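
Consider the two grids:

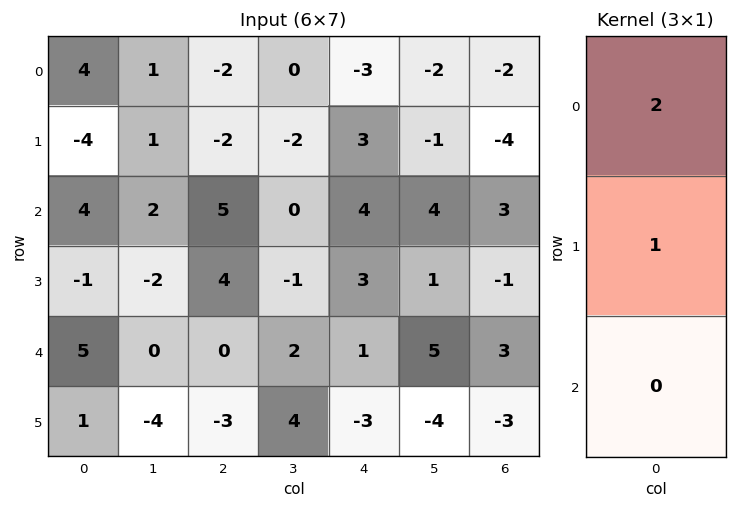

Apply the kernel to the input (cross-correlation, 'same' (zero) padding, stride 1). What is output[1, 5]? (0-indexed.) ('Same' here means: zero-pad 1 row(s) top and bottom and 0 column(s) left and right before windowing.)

The receptive field on the zero-padded input at this output position is [-2 / -1 / 4]. Elementwise product with the kernel and sum: -2·2 + -1·1.

-5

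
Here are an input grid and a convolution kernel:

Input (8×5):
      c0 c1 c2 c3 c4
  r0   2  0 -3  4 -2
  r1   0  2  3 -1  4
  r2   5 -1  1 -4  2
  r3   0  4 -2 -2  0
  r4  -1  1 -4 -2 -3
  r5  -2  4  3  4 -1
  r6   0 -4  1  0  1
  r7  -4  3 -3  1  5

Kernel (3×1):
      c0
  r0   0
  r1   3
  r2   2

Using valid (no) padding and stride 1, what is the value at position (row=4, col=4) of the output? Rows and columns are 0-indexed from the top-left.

-1

The receptive field on the input at this output position is [-3 / -1 / 1]. Elementwise product with the kernel and sum: -1·3 + 1·2.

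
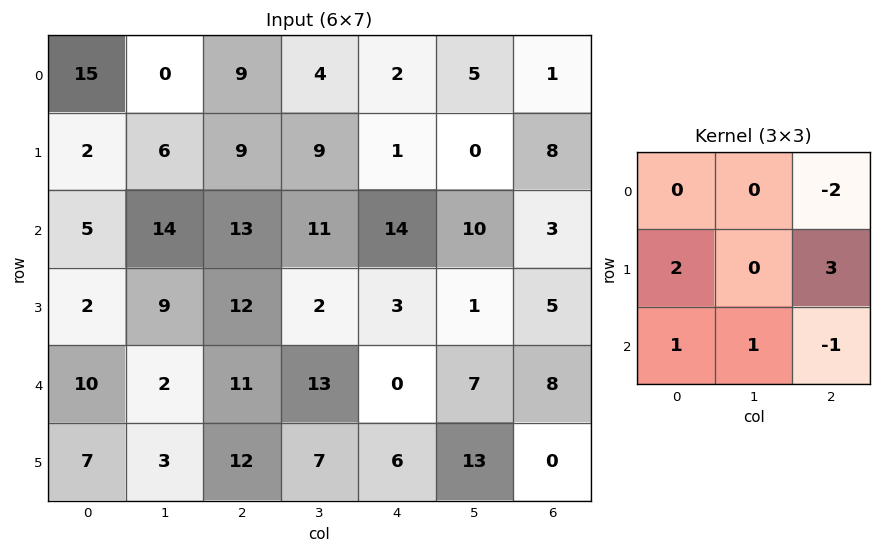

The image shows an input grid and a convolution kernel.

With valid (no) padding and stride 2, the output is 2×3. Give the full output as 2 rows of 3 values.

Output[0,0]: The receptive field on the input at this output position is [15 0 9 / 2 6 9 / 5 14 13]. Elementwise product with the kernel and sum: 9·-2 + 2·2 + 9·3 + 5·1 + 14·1 + 13·-1.
Output[0,1]: The receptive field on the input at this output position is [9 4 2 / 9 9 1 / 13 11 14]. Elementwise product with the kernel and sum: 2·-2 + 9·2 + 1·3 + 13·1 + 11·1 + 14·-1.

19 27 45
15 29 14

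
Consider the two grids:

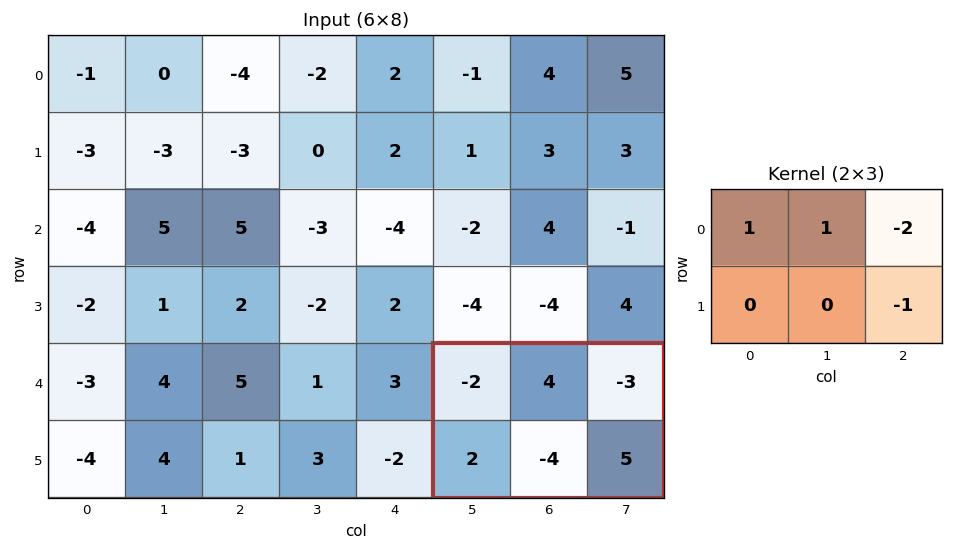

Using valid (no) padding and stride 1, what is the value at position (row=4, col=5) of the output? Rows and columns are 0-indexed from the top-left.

The receptive field on the input at this output position is [-2 4 -3 / 2 -4 5]. Elementwise product with the kernel and sum: -2·1 + 4·1 + -3·-2 + 5·-1.

3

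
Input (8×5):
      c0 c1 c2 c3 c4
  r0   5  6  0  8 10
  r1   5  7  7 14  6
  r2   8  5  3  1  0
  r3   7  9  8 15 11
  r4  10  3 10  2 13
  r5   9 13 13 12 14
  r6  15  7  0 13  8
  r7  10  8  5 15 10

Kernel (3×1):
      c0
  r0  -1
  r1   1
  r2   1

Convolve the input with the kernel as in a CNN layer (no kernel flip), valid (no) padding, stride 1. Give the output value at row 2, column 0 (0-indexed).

9

The receptive field on the input at this output position is [8 / 7 / 10]. Elementwise product with the kernel and sum: 8·-1 + 7·1 + 10·1.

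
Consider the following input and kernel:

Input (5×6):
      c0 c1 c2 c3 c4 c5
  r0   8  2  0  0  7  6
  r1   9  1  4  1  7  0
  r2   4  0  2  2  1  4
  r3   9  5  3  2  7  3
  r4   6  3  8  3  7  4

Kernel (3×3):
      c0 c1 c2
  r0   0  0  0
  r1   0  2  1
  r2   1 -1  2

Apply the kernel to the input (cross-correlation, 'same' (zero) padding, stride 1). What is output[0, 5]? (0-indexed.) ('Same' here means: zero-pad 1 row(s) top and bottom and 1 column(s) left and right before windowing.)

The receptive field on the zero-padded input at this output position is [0 0 0 / 7 6 0 / 7 0 0]. Elementwise product with the kernel and sum: 6·2 + 0·1 + 7·1 + 0·-1 + 0·2.

19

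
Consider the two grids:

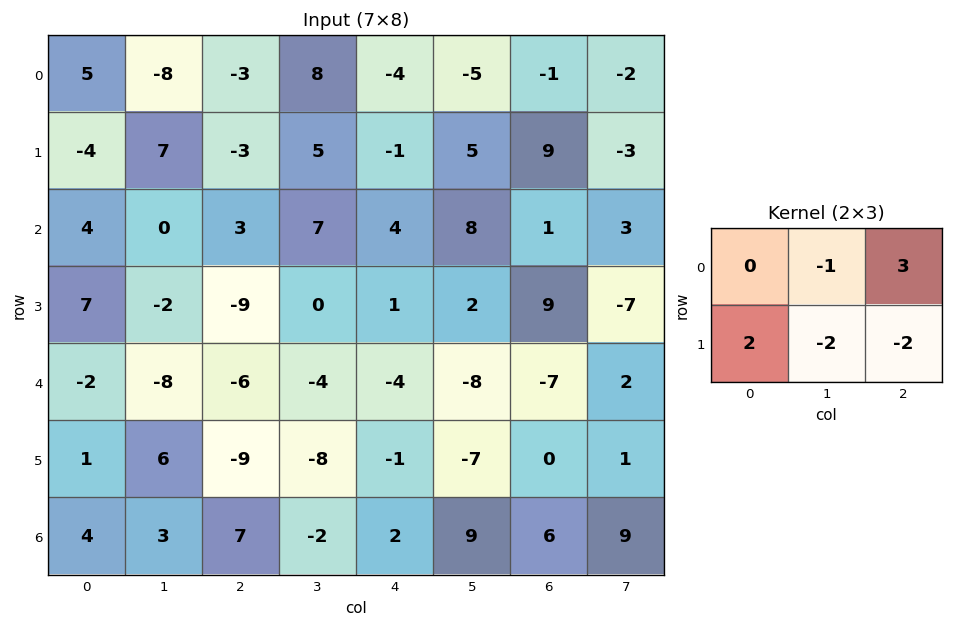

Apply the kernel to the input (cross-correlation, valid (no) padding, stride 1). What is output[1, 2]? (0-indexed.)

-24

The receptive field on the input at this output position is [-3 5 -1 / 3 7 4]. Elementwise product with the kernel and sum: 5·-1 + -1·3 + 3·2 + 7·-2 + 4·-2.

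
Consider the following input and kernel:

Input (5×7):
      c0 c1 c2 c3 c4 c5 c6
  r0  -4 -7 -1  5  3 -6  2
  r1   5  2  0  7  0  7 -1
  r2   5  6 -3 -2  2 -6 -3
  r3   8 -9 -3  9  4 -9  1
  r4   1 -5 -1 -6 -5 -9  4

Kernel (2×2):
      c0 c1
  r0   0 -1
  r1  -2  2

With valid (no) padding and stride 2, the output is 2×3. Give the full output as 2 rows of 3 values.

Output[0,0]: The receptive field on the input at this output position is [-4 -7 / 5 2]. Elementwise product with the kernel and sum: -7·-1 + 5·-2 + 2·2.

1 9 20
-40 26 -20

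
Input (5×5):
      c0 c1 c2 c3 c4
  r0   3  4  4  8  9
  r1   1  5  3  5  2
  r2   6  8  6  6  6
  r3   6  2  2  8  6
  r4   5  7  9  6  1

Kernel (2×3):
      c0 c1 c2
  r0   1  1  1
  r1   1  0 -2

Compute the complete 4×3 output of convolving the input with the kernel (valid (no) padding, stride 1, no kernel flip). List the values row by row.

6 11 20
3 9 4
22 6 8
-3 7 23

Output[0,0]: The receptive field on the input at this output position is [3 4 4 / 1 5 3]. Elementwise product with the kernel and sum: 3·1 + 4·1 + 4·1 + 1·1 + 3·-2.
Output[0,1]: The receptive field on the input at this output position is [4 4 8 / 5 3 5]. Elementwise product with the kernel and sum: 4·1 + 4·1 + 8·1 + 5·1 + 5·-2.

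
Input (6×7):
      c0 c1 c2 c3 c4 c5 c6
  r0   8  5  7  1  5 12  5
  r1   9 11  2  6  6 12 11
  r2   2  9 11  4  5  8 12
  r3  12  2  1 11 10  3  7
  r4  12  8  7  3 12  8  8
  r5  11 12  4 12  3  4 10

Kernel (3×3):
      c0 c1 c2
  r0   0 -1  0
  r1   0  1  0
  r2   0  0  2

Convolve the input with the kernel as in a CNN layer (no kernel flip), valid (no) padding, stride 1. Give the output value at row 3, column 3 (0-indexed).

The receptive field on the input at this output position is [11 10 3 / 3 12 8 / 12 3 4]. Elementwise product with the kernel and sum: 10·-1 + 12·1 + 4·2.

10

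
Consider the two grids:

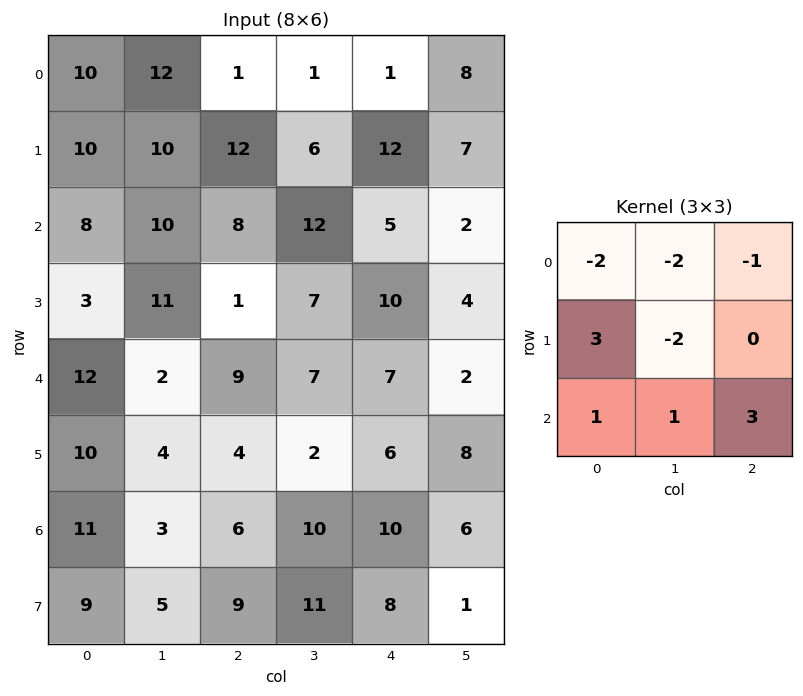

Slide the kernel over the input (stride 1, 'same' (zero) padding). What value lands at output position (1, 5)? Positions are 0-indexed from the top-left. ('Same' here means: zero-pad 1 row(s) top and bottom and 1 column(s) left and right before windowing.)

The receptive field on the zero-padded input at this output position is [1 8 0 / 12 7 0 / 5 2 0]. Elementwise product with the kernel and sum: 1·-2 + 8·-2 + 0·-1 + 12·3 + 7·-2 + 5·1 + 2·1 + 0·3.

11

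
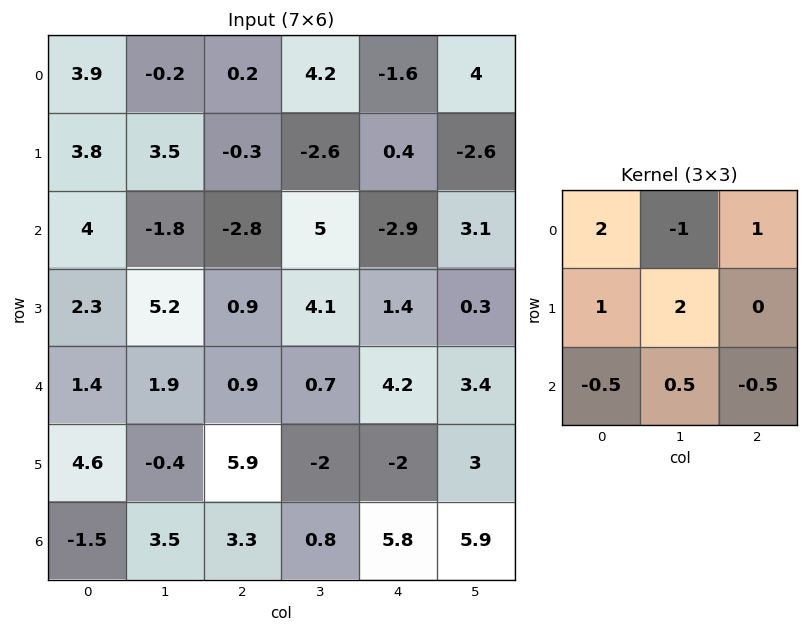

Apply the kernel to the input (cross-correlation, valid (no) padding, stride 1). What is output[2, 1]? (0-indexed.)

The receptive field on the input at this output position is [-1.8 -2.8 5 / 5.2 0.9 4.1 / 1.9 0.9 0.7]. Elementwise product with the kernel and sum: -1.8·2 + -2.8·-1 + 5·1 + 5.2·1 + 0.9·2 + 1.9·-0.5 + 0.9·0.5 + 0.7·-0.5.

10.35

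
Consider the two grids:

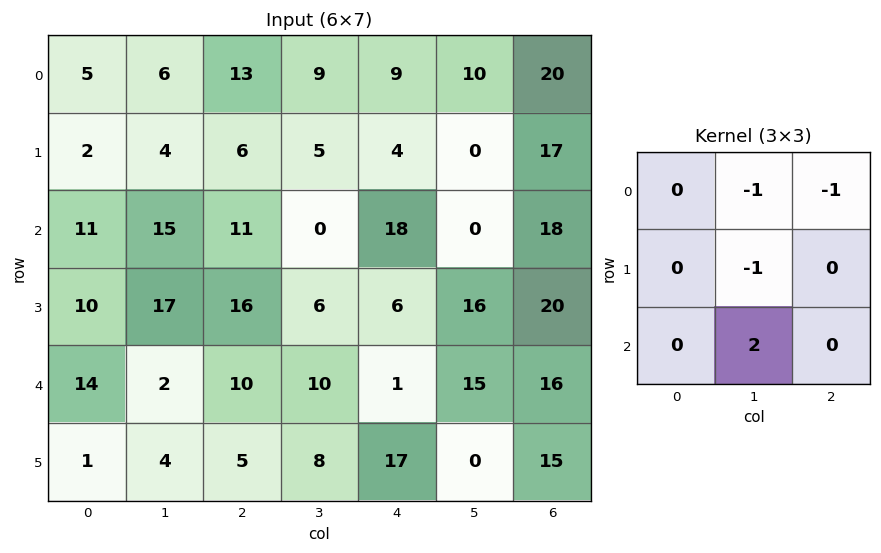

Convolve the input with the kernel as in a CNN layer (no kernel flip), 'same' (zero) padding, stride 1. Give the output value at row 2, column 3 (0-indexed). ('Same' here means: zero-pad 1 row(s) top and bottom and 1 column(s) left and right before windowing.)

3

The receptive field on the zero-padded input at this output position is [6 5 4 / 11 0 18 / 16 6 6]. Elementwise product with the kernel and sum: 5·-1 + 4·-1 + 0·-1 + 6·2.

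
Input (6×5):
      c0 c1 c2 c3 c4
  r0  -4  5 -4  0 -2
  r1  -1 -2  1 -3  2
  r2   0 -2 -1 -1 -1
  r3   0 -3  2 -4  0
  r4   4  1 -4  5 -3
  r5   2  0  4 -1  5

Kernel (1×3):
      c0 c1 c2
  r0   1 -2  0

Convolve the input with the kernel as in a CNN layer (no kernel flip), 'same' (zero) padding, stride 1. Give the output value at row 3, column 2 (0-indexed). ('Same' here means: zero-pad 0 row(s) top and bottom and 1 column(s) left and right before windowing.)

-7

The receptive field on the zero-padded input at this output position is [-3 2 -4]. Elementwise product with the kernel and sum: -3·1 + 2·-2.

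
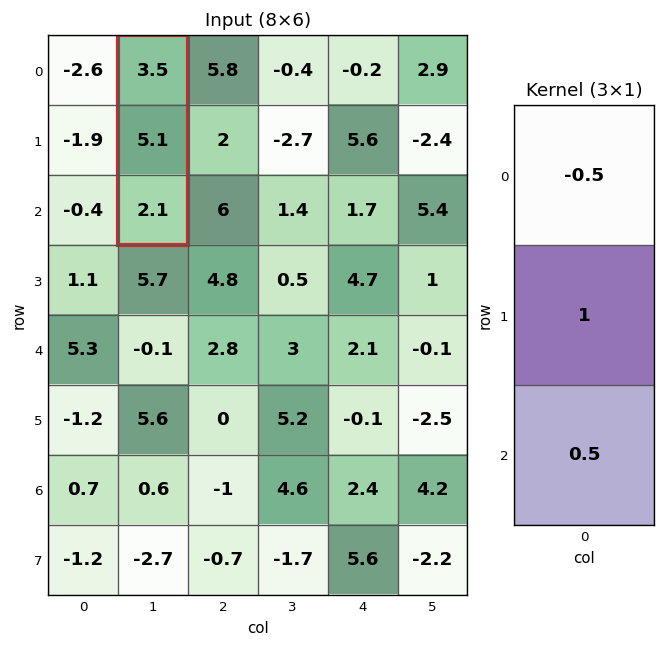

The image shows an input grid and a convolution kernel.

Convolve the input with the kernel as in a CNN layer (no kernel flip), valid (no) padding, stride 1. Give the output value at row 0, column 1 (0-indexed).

The receptive field on the input at this output position is [3.5 / 5.1 / 2.1]. Elementwise product with the kernel and sum: 3.5·-0.5 + 5.1·1 + 2.1·0.5.

4.4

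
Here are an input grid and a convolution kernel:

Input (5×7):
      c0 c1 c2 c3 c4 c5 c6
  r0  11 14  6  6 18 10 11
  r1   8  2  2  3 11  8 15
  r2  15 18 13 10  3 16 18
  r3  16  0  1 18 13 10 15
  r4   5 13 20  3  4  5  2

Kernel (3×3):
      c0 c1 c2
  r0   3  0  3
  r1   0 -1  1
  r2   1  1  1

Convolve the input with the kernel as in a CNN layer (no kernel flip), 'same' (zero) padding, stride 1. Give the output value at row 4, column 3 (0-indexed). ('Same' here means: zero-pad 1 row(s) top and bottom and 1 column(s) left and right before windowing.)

43

The receptive field on the zero-padded input at this output position is [1 18 13 / 20 3 4 / 0 0 0]. Elementwise product with the kernel and sum: 1·3 + 13·3 + 3·-1 + 4·1 + 0·1 + 0·1 + 0·1.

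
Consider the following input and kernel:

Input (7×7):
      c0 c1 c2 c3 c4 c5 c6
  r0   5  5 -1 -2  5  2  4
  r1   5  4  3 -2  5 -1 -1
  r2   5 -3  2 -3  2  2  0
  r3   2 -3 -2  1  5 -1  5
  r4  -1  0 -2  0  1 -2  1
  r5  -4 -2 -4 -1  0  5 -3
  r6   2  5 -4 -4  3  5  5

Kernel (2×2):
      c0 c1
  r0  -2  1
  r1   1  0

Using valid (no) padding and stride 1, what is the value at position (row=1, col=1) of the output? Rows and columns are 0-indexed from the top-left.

-8

The receptive field on the input at this output position is [4 3 / -3 2]. Elementwise product with the kernel and sum: 4·-2 + 3·1 + -3·1.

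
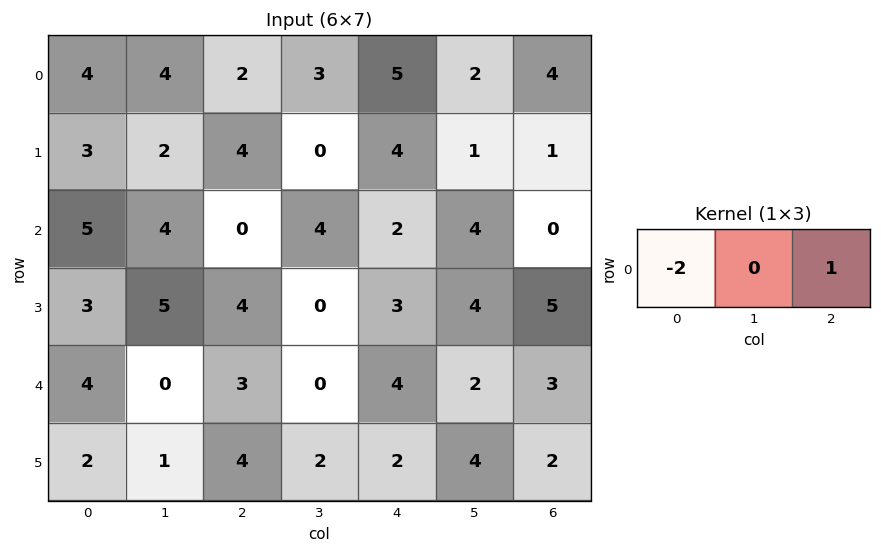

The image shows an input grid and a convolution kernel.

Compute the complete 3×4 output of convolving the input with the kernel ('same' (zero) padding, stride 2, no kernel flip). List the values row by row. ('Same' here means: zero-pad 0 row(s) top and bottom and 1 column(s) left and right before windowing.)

4 -5 -4 -4
4 -4 -4 -8
0 0 2 -4

Output[0,0]: The receptive field on the zero-padded input at this output position is [0 4 4]. Elementwise product with the kernel and sum: 0·-2 + 4·1.
Output[0,1]: The receptive field on the zero-padded input at this output position is [4 2 3]. Elementwise product with the kernel and sum: 4·-2 + 3·1.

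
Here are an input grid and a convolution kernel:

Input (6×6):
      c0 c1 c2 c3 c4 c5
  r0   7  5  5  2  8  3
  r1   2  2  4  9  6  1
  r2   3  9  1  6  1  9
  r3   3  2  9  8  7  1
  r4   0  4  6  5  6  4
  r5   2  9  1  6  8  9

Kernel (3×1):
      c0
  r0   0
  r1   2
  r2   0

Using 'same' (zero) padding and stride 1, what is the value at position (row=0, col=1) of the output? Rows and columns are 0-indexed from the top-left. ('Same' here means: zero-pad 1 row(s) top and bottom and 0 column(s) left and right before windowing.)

The receptive field on the zero-padded input at this output position is [0 / 5 / 2]. Elementwise product with the kernel and sum: 5·2.

10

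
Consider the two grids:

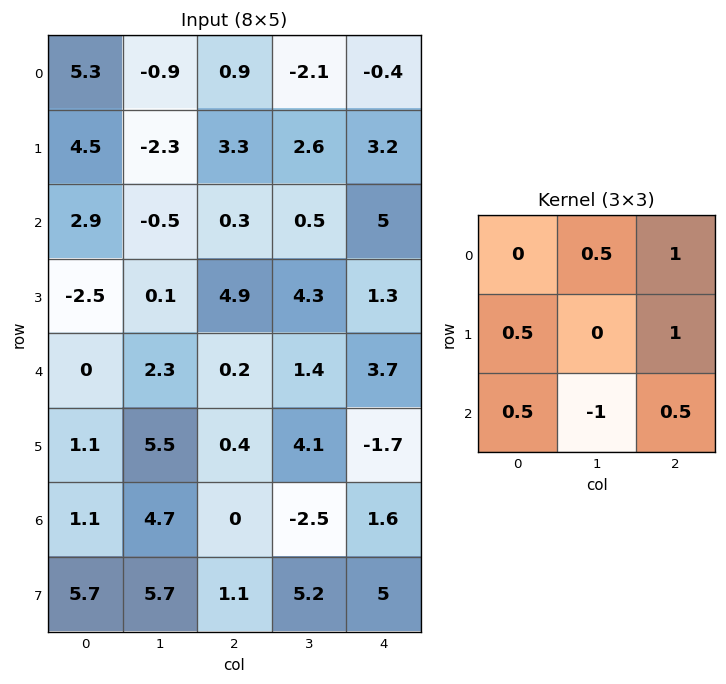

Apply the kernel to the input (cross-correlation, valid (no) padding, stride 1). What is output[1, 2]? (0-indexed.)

8.45

The receptive field on the input at this output position is [3.3 2.6 3.2 / 0.3 0.5 5 / 4.9 4.3 1.3]. Elementwise product with the kernel and sum: 2.6·0.5 + 3.2·1 + 0.3·0.5 + 5·1 + 4.9·0.5 + 4.3·-1 + 1.3·0.5.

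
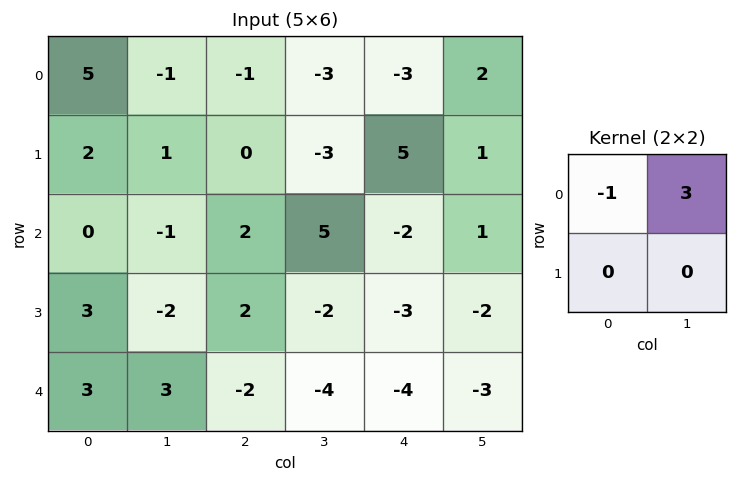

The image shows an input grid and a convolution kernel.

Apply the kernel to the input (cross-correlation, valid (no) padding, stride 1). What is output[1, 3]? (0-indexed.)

18

The receptive field on the input at this output position is [-3 5 / 5 -2]. Elementwise product with the kernel and sum: -3·-1 + 5·3.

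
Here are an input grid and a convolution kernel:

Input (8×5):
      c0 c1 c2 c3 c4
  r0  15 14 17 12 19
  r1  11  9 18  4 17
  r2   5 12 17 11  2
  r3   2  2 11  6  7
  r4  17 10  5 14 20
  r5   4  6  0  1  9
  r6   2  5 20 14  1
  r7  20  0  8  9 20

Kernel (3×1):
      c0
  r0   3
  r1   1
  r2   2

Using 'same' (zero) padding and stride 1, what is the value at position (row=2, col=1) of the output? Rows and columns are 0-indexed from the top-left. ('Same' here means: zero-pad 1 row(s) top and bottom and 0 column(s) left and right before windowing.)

43

The receptive field on the zero-padded input at this output position is [9 / 12 / 2]. Elementwise product with the kernel and sum: 9·3 + 12·1 + 2·2.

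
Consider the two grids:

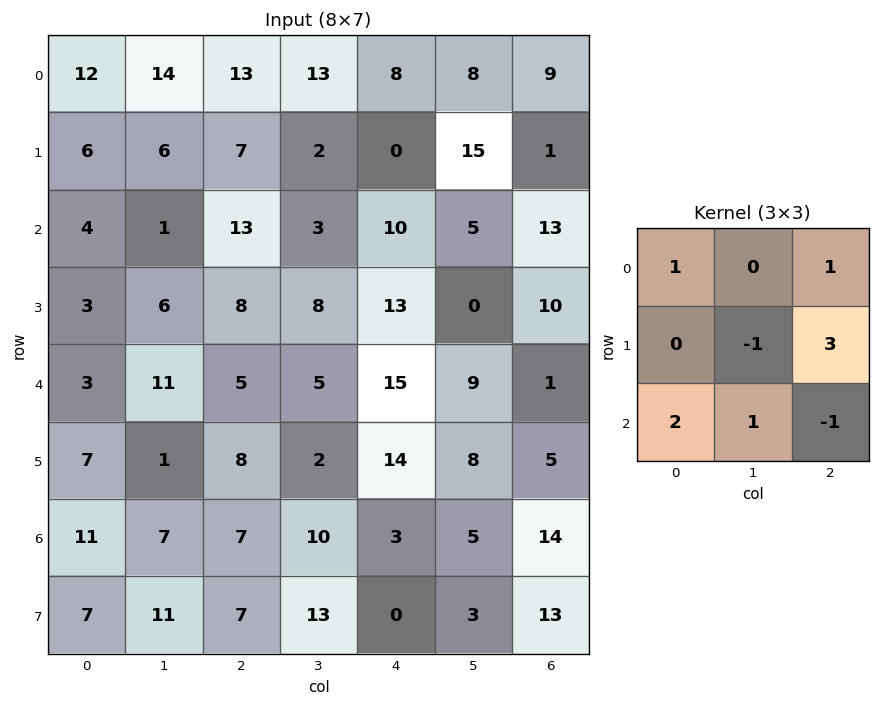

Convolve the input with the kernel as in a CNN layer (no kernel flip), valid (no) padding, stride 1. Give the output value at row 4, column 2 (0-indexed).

The receptive field on the input at this output position is [5 5 15 / 8 2 14 / 7 10 3]. Elementwise product with the kernel and sum: 5·1 + 15·1 + 2·-1 + 14·3 + 7·2 + 10·1 + 3·-1.

81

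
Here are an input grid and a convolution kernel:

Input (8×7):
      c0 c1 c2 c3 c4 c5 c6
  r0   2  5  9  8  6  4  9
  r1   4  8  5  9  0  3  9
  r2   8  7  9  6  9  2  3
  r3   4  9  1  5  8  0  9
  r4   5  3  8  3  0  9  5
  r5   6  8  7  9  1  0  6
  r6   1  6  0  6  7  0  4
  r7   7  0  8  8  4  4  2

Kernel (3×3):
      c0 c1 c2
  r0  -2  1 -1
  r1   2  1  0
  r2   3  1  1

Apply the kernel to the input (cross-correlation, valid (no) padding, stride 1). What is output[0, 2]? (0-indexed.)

45

The receptive field on the input at this output position is [9 8 6 / 5 9 0 / 9 6 9]. Elementwise product with the kernel and sum: 9·-2 + 8·1 + 6·-1 + 5·2 + 9·1 + 9·3 + 6·1 + 9·1.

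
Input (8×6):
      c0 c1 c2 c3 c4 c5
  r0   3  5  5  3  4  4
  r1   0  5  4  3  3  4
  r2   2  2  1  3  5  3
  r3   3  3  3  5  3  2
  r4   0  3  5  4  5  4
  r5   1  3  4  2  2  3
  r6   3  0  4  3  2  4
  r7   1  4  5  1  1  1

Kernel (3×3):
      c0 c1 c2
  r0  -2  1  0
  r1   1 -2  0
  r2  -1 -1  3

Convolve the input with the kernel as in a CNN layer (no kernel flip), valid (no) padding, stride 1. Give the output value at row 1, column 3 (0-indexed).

The receptive field on the input at this output position is [3 3 4 / 3 5 3 / 5 3 2]. Elementwise product with the kernel and sum: 3·-2 + 3·1 + 3·1 + 5·-2 + 5·-1 + 3·-1 + 2·3.

-12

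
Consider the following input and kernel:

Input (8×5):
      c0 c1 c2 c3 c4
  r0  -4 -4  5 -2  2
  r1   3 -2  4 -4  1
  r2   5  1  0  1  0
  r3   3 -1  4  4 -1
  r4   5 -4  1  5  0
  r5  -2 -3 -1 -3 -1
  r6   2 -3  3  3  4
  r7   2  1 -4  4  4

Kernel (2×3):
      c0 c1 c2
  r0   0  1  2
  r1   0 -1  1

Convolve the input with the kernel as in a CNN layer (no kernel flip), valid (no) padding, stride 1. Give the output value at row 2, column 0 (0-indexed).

The receptive field on the input at this output position is [5 1 0 / 3 -1 4]. Elementwise product with the kernel and sum: 1·1 + 0·2 + -1·-1 + 4·1.

6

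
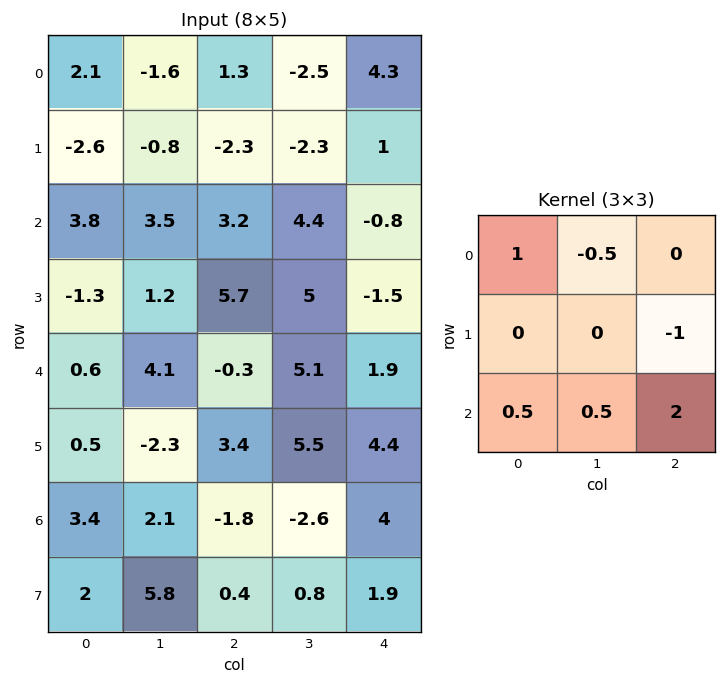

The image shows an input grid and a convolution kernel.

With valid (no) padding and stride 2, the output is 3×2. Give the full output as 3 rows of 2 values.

Output[0,0]: The receptive field on the input at this output position is [2.1 -1.6 1.3 / -2.6 -0.8 -2.3 / 3.8 3.5 3.2]. Elementwise product with the kernel and sum: 2.1·1 + -1.6·-0.5 + -2.3·-1 + 3.8·0.5 + 3.5·0.5 + 3.2·2.

15.25 3.75
-1.9 8.7
-5.7 -1.45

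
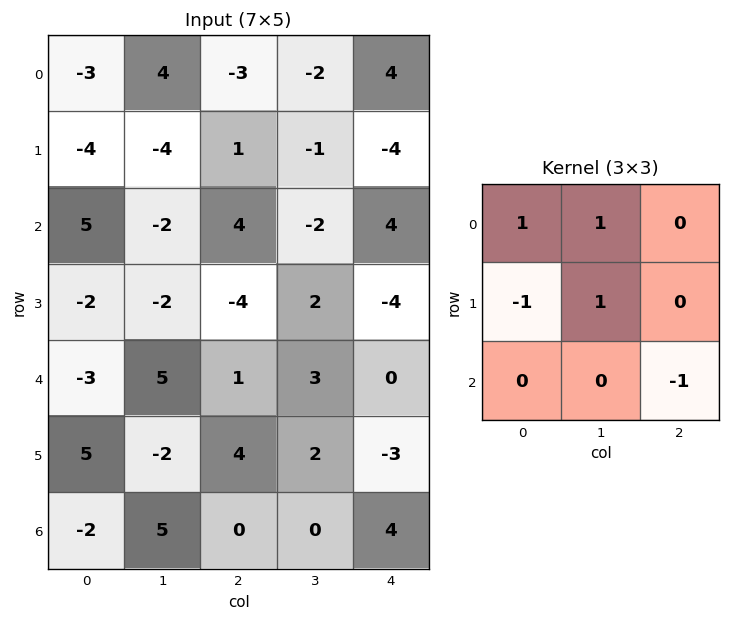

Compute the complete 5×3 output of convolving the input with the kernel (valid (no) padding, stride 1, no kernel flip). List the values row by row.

Output[0,0]: The receptive field on the input at this output position is [-3 4 -3 / -4 -4 1 / 5 -2 4]. Elementwise product with the kernel and sum: -3·1 + 4·1 + -4·-1 + -4·1 + 4·-1.
Output[0,1]: The receptive field on the input at this output position is [4 -3 -2 / -4 1 -1 / -2 4 -2]. Elementwise product with the kernel and sum: 4·1 + -3·1 + -4·-1 + 1·1 + -2·-1.

-3 8 -11
-11 1 -2
2 -3 8
0 -12 3
-5 12 -2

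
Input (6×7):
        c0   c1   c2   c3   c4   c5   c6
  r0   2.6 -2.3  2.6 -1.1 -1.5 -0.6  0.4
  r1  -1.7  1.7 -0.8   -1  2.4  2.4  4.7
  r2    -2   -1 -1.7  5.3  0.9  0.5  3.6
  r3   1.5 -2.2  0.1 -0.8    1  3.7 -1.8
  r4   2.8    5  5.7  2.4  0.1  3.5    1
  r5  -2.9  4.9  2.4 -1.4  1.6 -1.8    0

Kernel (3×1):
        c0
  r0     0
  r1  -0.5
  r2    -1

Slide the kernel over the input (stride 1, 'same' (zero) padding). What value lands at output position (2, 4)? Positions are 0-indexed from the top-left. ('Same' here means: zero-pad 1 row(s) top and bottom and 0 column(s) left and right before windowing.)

-1.45

The receptive field on the zero-padded input at this output position is [2.4 / 0.9 / 1]. Elementwise product with the kernel and sum: 0.9·-0.5 + 1·-1.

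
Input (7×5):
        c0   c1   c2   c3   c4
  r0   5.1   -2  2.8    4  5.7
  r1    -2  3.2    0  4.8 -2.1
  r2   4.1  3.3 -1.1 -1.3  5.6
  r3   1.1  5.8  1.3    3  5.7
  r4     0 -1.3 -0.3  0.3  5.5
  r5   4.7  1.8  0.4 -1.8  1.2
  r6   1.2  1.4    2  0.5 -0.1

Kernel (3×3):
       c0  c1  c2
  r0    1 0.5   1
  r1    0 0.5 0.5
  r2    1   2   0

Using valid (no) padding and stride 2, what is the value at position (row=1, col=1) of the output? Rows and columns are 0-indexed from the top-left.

The receptive field on the input at this output position is [-1.1 -1.3 5.6 / 1.3 3 5.7 / -0.3 0.3 5.5]. Elementwise product with the kernel and sum: -1.1·1 + -1.3·0.5 + 5.6·1 + 3·0.5 + 5.7·0.5 + -0.3·1 + 0.3·2.

8.5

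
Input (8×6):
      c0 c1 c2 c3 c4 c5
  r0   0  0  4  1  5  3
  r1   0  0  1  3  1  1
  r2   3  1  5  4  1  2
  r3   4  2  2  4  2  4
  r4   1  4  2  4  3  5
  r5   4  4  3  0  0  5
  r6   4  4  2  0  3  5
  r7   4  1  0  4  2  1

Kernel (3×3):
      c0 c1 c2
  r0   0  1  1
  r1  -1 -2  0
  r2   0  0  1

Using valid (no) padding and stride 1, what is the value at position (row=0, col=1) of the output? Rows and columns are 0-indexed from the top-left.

7

The receptive field on the input at this output position is [0 4 1 / 0 1 3 / 1 5 4]. Elementwise product with the kernel and sum: 4·1 + 1·1 + 0·-1 + 1·-2 + 4·1.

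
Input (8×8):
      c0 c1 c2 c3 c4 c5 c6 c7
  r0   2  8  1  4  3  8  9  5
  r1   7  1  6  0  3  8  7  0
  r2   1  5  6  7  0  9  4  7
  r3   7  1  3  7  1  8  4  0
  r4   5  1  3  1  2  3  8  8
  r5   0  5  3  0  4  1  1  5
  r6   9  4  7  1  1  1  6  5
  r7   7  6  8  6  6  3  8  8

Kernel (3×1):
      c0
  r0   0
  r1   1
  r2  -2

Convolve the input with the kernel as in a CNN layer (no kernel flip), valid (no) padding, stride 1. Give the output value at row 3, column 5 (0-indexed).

The receptive field on the input at this output position is [8 / 3 / 1]. Elementwise product with the kernel and sum: 3·1 + 1·-2.

1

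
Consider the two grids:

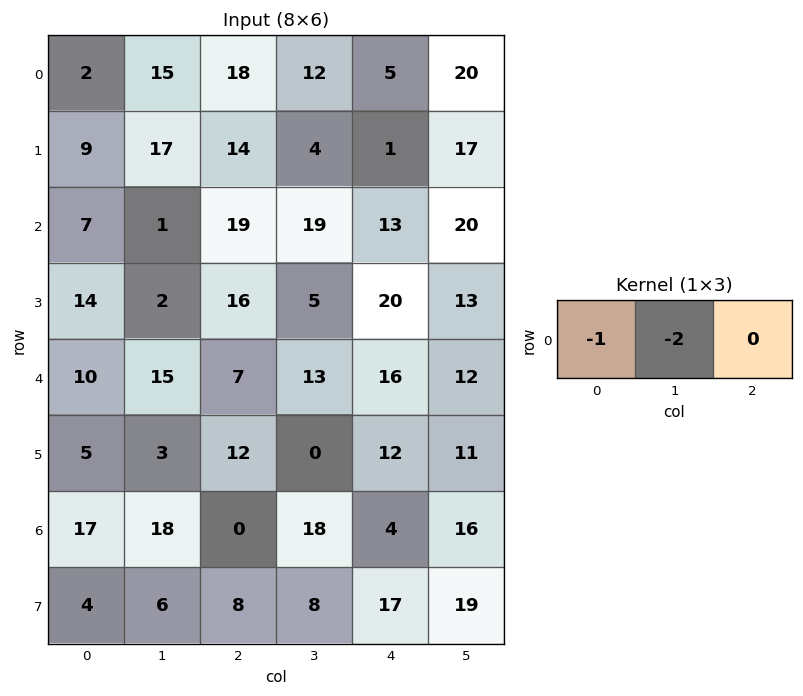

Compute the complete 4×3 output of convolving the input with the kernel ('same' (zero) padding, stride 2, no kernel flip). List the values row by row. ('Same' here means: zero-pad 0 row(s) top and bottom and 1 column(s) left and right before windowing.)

Output[0,0]: The receptive field on the zero-padded input at this output position is [0 2 15]. Elementwise product with the kernel and sum: 0·-1 + 2·-2.

-4 -51 -22
-14 -39 -45
-20 -29 -45
-34 -18 -26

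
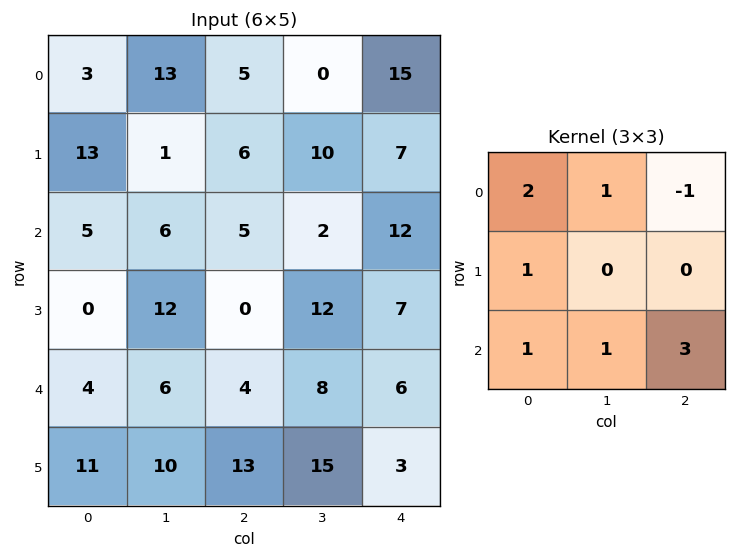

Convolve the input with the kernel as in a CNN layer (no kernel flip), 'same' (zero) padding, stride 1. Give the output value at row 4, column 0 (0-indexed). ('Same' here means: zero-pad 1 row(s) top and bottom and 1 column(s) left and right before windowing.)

29

The receptive field on the zero-padded input at this output position is [0 0 12 / 0 4 6 / 0 11 10]. Elementwise product with the kernel and sum: 0·2 + 0·1 + 12·-1 + 0·1 + 0·1 + 11·1 + 10·3.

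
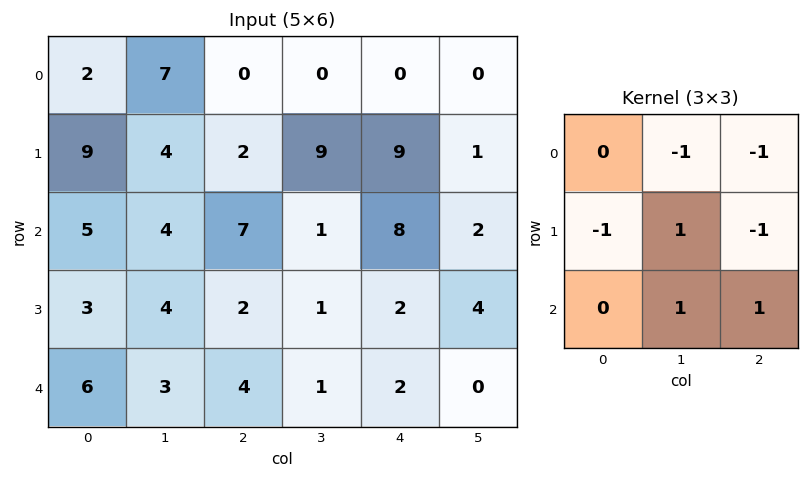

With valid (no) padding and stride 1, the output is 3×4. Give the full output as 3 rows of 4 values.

-3 -3 7 9
-8 -6 -29 1
-5 -6 -9 -11

Output[0,0]: The receptive field on the input at this output position is [2 7 0 / 9 4 2 / 5 4 7]. Elementwise product with the kernel and sum: 7·-1 + 0·-1 + 9·-1 + 4·1 + 2·-1 + 4·1 + 7·1.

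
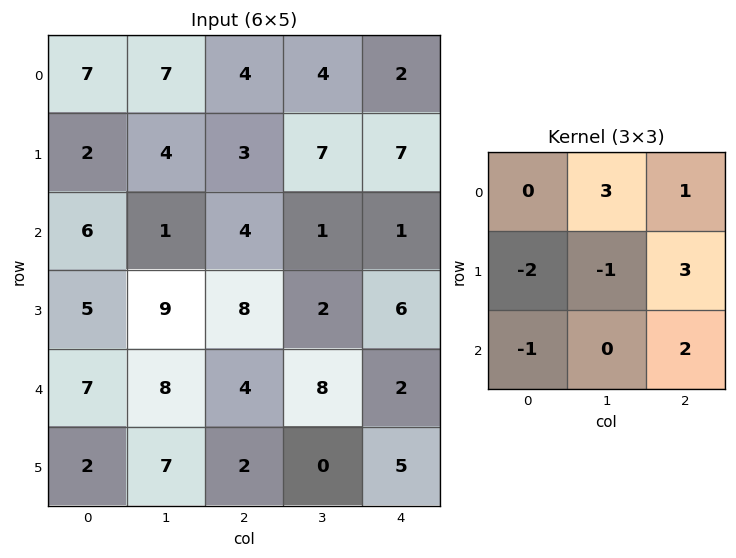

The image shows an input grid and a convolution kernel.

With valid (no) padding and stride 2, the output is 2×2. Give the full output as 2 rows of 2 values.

28 20
13 4

Output[0,0]: The receptive field on the input at this output position is [7 7 4 / 2 4 3 / 6 1 4]. Elementwise product with the kernel and sum: 7·3 + 4·1 + 2·-2 + 4·-1 + 3·3 + 6·-1 + 4·2.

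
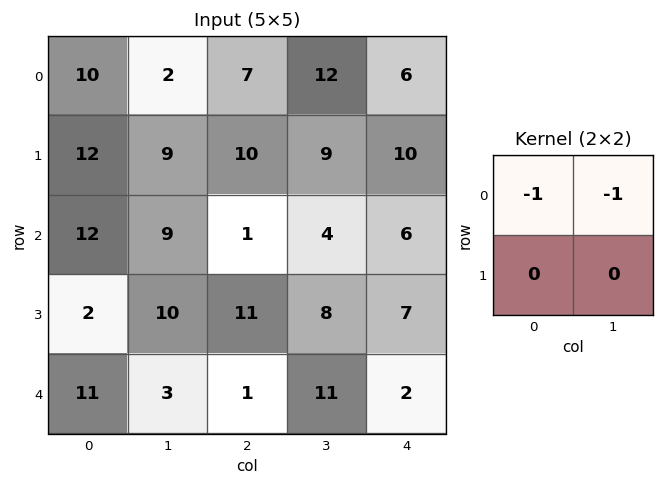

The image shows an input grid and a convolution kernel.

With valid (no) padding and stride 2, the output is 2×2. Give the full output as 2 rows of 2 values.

-12 -19
-21 -5

Output[0,0]: The receptive field on the input at this output position is [10 2 / 12 9]. Elementwise product with the kernel and sum: 10·-1 + 2·-1.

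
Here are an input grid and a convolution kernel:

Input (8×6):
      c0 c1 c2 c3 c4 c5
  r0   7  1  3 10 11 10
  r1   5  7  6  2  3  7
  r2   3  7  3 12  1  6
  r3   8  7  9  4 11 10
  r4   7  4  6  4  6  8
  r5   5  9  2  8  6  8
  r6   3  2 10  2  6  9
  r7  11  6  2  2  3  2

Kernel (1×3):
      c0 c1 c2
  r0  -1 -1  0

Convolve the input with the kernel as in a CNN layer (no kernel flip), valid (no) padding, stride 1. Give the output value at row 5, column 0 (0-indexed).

-14

The receptive field on the input at this output position is [5 9 2]. Elementwise product with the kernel and sum: 5·-1 + 9·-1.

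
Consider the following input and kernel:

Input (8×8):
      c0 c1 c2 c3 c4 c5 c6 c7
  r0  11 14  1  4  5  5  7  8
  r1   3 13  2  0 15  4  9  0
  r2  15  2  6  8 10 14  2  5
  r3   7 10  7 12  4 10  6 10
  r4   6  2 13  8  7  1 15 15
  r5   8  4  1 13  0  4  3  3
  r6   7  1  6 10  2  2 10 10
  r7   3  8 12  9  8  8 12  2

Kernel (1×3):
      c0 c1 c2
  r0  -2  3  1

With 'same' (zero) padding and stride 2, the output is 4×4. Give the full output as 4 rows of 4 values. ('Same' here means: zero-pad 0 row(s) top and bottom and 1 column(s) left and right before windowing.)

47 -21 12 19
47 22 28 -17
20 43 6 58
22 26 -12 36

Output[0,0]: The receptive field on the zero-padded input at this output position is [0 11 14]. Elementwise product with the kernel and sum: 0·-2 + 11·3 + 14·1.
Output[0,1]: The receptive field on the zero-padded input at this output position is [14 1 4]. Elementwise product with the kernel and sum: 14·-2 + 1·3 + 4·1.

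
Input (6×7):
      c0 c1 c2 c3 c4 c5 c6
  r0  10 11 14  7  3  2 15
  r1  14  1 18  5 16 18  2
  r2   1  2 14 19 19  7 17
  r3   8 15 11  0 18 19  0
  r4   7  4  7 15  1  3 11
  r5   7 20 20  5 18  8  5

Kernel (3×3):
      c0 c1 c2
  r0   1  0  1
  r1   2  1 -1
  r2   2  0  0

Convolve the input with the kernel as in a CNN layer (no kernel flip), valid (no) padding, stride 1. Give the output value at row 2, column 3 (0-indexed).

55

The receptive field on the input at this output position is [19 19 7 / 0 18 19 / 15 1 3]. Elementwise product with the kernel and sum: 19·1 + 7·1 + 0·2 + 18·1 + 19·-1 + 15·2.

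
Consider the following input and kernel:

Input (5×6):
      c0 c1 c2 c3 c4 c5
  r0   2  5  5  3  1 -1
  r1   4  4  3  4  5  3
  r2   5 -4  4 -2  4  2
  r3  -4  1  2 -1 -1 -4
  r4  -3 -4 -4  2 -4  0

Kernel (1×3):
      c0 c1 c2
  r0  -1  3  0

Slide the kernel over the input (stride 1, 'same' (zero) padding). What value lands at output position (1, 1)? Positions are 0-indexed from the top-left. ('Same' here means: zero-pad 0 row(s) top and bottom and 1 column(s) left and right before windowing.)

8

The receptive field on the zero-padded input at this output position is [4 4 3]. Elementwise product with the kernel and sum: 4·-1 + 4·3.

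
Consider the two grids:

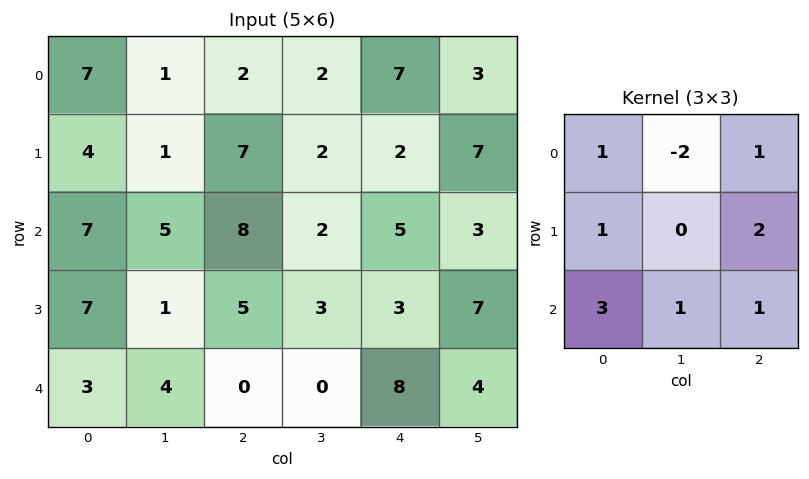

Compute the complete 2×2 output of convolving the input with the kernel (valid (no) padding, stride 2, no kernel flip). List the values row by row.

Output[0,0]: The receptive field on the input at this output position is [7 1 2 / 4 1 7 / 7 5 8]. Elementwise product with the kernel and sum: 7·1 + 1·-2 + 2·1 + 4·1 + 7·2 + 7·3 + 5·1 + 8·1.
Output[0,1]: The receptive field on the input at this output position is [2 2 7 / 7 2 2 / 8 2 5]. Elementwise product with the kernel and sum: 2·1 + 2·-2 + 7·1 + 7·1 + 2·2 + 8·3 + 2·1 + 5·1.

59 47
35 28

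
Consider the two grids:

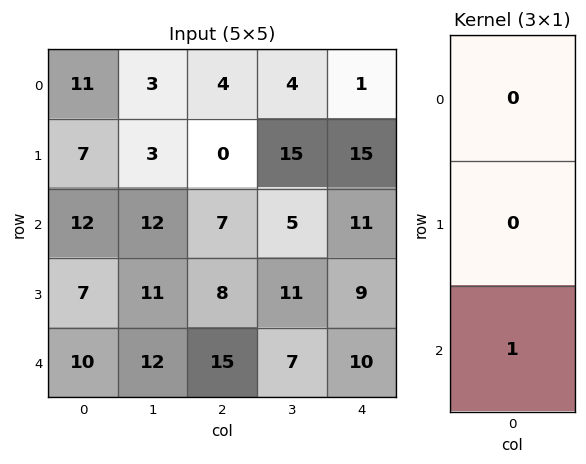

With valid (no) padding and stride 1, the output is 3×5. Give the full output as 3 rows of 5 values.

Output[0,0]: The receptive field on the input at this output position is [11 / 7 / 12]. Elementwise product with the kernel and sum: 12·1.

12 12 7 5 11
7 11 8 11 9
10 12 15 7 10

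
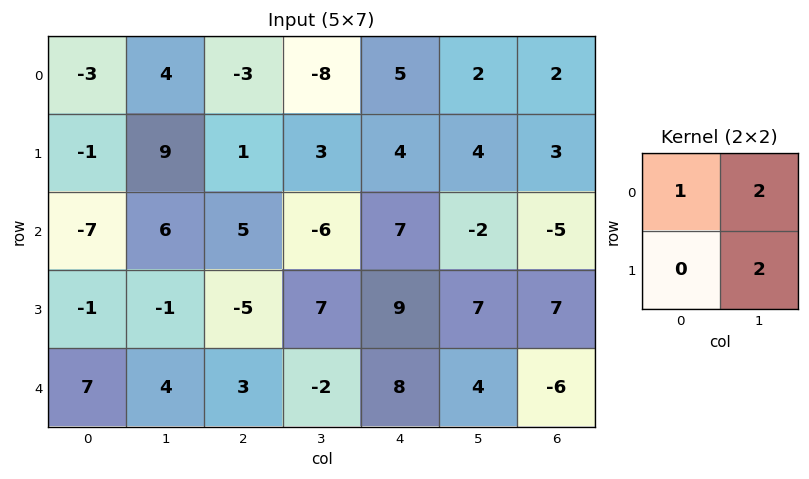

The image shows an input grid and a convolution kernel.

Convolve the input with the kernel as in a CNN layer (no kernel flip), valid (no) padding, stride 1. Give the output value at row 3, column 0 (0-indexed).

The receptive field on the input at this output position is [-1 -1 / 7 4]. Elementwise product with the kernel and sum: -1·1 + -1·2 + 4·2.

5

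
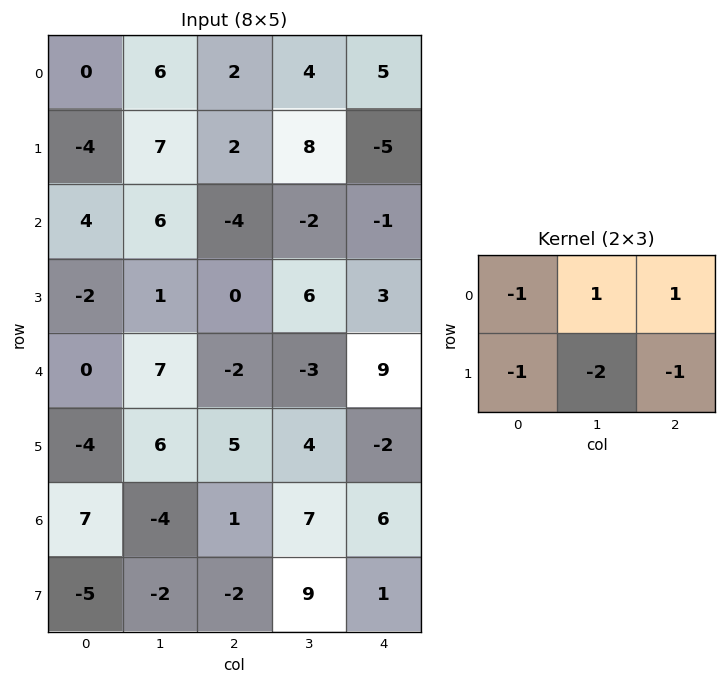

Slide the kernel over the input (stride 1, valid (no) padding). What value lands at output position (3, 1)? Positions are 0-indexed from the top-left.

The receptive field on the input at this output position is [1 0 6 / 7 -2 -3]. Elementwise product with the kernel and sum: 1·-1 + 0·1 + 6·1 + 7·-1 + -2·-2 + -3·-1.

5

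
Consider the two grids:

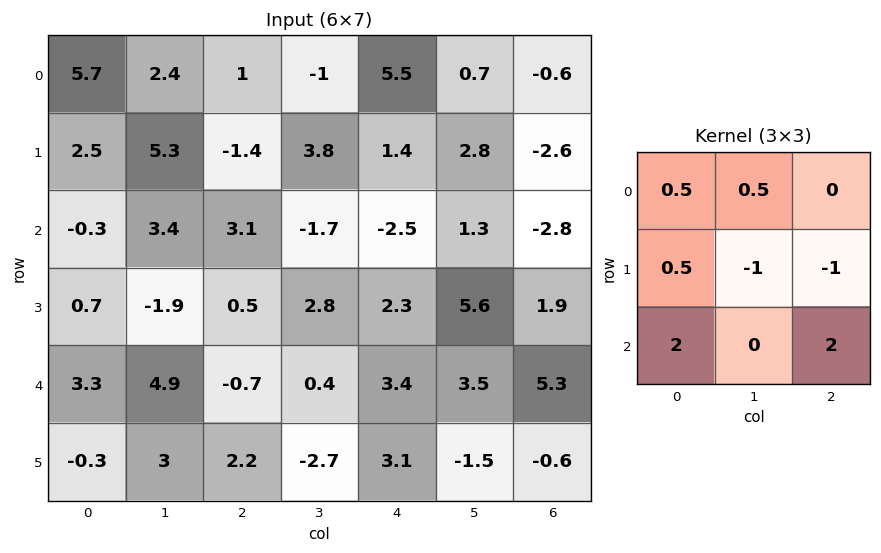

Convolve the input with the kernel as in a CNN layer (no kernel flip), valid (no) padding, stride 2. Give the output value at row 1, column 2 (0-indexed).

10.45

The receptive field on the input at this output position is [-2.5 1.3 -2.8 / 2.3 5.6 1.9 / 3.4 3.5 5.3]. Elementwise product with the kernel and sum: -2.5·0.5 + 1.3·0.5 + 2.3·0.5 + 5.6·-1 + 1.9·-1 + 3.4·2 + 5.3·2.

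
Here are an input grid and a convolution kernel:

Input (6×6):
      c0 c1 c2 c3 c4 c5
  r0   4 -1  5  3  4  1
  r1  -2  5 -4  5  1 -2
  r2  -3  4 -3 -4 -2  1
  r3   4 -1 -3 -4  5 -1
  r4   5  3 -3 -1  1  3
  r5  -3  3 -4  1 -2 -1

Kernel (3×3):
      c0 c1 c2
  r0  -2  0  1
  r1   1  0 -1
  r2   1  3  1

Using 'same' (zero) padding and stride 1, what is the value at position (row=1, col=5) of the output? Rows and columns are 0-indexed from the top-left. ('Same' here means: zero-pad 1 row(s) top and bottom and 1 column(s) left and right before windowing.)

-6

The receptive field on the zero-padded input at this output position is [4 1 0 / 1 -2 0 / -2 1 0]. Elementwise product with the kernel and sum: 4·-2 + 0·1 + 1·1 + 0·-1 + -2·1 + 1·3 + 0·1.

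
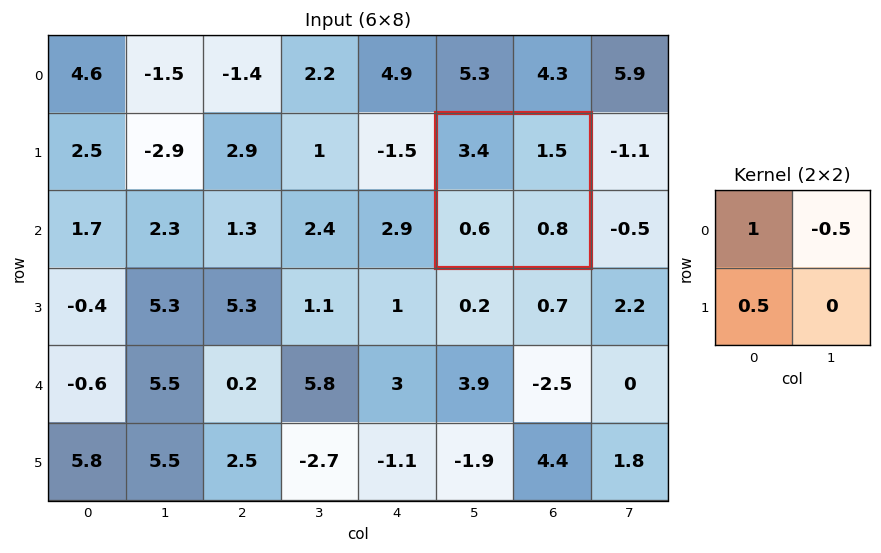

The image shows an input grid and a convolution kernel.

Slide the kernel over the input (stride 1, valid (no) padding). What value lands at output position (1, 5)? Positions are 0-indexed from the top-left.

The receptive field on the input at this output position is [3.4 1.5 / 0.6 0.8]. Elementwise product with the kernel and sum: 3.4·1 + 1.5·-0.5 + 0.6·0.5.

2.95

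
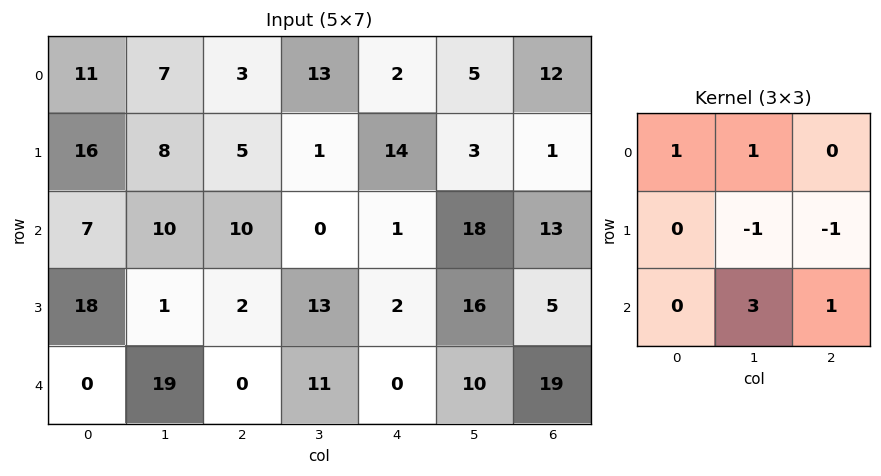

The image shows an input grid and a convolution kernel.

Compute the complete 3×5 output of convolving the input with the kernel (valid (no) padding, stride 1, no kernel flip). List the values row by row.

Output[0,0]: The receptive field on the input at this output position is [11 7 3 / 16 8 5 / 7 10 10]. Elementwise product with the kernel and sum: 11·1 + 7·1 + 8·-1 + 5·-1 + 10·3 + 10·1.

45 34 2 19 70
9 22 46 18 39
71 16 28 -7 47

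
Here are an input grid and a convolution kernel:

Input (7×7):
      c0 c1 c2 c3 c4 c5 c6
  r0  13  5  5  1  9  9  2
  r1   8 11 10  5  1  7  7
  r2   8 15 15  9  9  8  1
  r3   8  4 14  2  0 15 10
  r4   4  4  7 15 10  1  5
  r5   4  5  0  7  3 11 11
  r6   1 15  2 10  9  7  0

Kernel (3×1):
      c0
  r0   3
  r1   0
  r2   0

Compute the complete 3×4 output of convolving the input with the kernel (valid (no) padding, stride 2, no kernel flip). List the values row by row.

39 15 27 6
24 45 27 3
12 21 30 15

Output[0,0]: The receptive field on the input at this output position is [13 / 8 / 8]. Elementwise product with the kernel and sum: 13·3.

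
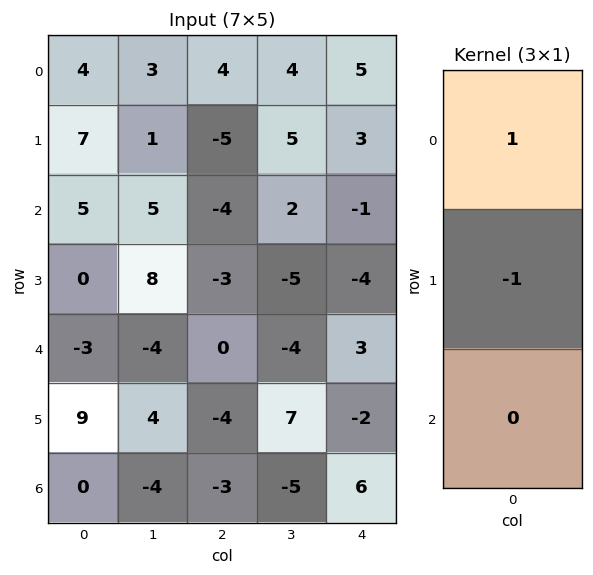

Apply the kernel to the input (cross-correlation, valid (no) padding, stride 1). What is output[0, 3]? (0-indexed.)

The receptive field on the input at this output position is [4 / 5 / 2]. Elementwise product with the kernel and sum: 4·1 + 5·-1.

-1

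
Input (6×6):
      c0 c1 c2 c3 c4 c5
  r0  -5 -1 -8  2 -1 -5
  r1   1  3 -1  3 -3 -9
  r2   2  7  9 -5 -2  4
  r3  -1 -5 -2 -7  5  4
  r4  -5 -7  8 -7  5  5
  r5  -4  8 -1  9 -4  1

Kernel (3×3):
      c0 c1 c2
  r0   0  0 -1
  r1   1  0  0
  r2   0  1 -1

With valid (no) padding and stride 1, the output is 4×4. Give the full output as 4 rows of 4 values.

7 15 -3 2
0 9 0 5
-25 15 -12 -11
6 -10 16 -16

Output[0,0]: The receptive field on the input at this output position is [-5 -1 -8 / 1 3 -1 / 2 7 9]. Elementwise product with the kernel and sum: -8·-1 + 1·1 + 7·1 + 9·-1.
Output[0,1]: The receptive field on the input at this output position is [-1 -8 2 / 3 -1 3 / 7 9 -5]. Elementwise product with the kernel and sum: 2·-1 + 3·1 + 9·1 + -5·-1.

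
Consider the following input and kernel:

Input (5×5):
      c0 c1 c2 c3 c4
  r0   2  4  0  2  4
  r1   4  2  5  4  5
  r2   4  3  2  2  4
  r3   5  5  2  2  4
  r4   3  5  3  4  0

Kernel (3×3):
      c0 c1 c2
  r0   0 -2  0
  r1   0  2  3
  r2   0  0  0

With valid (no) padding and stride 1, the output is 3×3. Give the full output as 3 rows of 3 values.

11 22 19
8 0 8
10 6 12

Output[0,0]: The receptive field on the input at this output position is [2 4 0 / 4 2 5 / 4 3 2]. Elementwise product with the kernel and sum: 4·-2 + 2·2 + 5·3.
Output[0,1]: The receptive field on the input at this output position is [4 0 2 / 2 5 4 / 3 2 2]. Elementwise product with the kernel and sum: 0·-2 + 5·2 + 4·3.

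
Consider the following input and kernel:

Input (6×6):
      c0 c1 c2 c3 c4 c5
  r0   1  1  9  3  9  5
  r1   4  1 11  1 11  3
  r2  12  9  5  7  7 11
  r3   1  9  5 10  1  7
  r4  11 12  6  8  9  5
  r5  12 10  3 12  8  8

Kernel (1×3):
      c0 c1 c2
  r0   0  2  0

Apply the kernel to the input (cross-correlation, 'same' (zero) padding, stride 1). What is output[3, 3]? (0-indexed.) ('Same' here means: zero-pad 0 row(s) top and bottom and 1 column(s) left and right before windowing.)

The receptive field on the zero-padded input at this output position is [5 10 1]. Elementwise product with the kernel and sum: 10·2.

20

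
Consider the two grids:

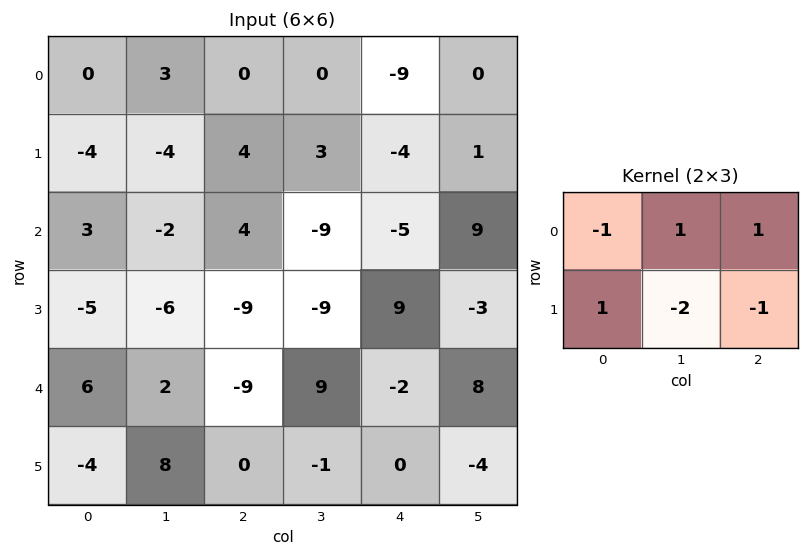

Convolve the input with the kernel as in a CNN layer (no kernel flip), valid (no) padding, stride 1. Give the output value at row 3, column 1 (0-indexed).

The receptive field on the input at this output position is [-6 -9 -9 / 2 -9 9]. Elementwise product with the kernel and sum: -6·-1 + -9·1 + -9·1 + 2·1 + -9·-2 + 9·-1.

-1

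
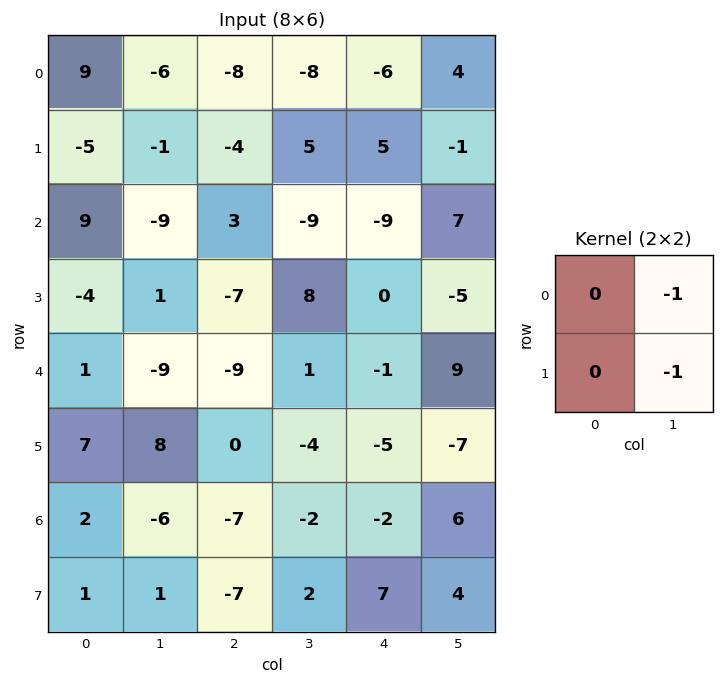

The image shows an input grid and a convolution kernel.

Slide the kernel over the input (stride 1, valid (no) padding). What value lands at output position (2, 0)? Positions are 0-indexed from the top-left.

The receptive field on the input at this output position is [9 -9 / -4 1]. Elementwise product with the kernel and sum: -9·-1 + 1·-1.

8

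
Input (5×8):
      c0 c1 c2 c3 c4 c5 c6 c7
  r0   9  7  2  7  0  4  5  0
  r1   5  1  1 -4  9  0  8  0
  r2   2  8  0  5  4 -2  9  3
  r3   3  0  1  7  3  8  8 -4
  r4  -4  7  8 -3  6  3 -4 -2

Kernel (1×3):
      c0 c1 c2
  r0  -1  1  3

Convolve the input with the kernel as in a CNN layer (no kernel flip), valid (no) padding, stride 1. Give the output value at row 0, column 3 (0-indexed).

The receptive field on the input at this output position is [7 0 4]. Elementwise product with the kernel and sum: 7·-1 + 0·1 + 4·3.

5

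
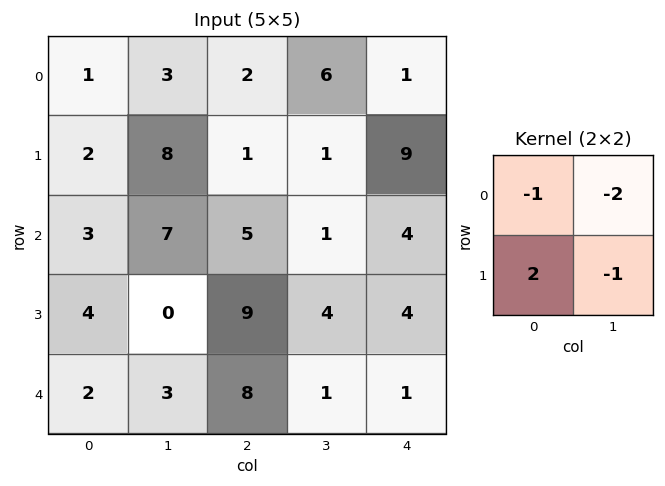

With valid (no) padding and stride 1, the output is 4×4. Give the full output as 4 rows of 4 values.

Output[0,0]: The receptive field on the input at this output position is [1 3 / 2 8]. Elementwise product with the kernel and sum: 1·-1 + 3·-2 + 2·2 + 8·-1.

-11 8 -13 -15
-19 -1 6 -21
-9 -26 7 -5
-3 -20 -2 -11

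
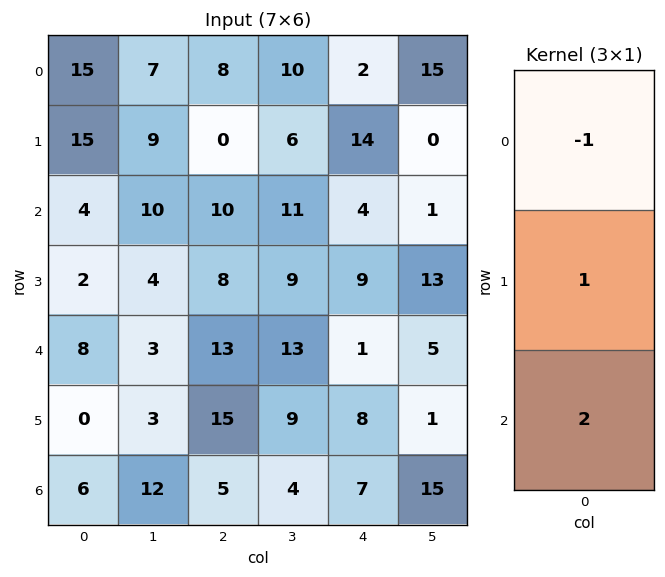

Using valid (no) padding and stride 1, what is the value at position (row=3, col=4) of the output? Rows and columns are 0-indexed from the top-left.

The receptive field on the input at this output position is [9 / 1 / 8]. Elementwise product with the kernel and sum: 9·-1 + 1·1 + 8·2.

8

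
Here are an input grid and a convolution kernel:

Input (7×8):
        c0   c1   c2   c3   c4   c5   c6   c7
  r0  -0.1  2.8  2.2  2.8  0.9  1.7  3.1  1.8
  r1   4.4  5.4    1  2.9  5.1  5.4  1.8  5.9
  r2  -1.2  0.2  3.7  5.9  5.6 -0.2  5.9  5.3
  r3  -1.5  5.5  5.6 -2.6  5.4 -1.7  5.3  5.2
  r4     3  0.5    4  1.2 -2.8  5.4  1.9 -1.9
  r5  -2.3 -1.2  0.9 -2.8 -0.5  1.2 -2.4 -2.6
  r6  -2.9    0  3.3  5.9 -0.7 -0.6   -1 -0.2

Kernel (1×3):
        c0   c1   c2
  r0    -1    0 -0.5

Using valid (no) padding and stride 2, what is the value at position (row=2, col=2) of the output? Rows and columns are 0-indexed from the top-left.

The receptive field on the input at this output position is [-2.8 5.4 1.9]. Elementwise product with the kernel and sum: -2.8·-1 + 1.9·-0.5.

1.85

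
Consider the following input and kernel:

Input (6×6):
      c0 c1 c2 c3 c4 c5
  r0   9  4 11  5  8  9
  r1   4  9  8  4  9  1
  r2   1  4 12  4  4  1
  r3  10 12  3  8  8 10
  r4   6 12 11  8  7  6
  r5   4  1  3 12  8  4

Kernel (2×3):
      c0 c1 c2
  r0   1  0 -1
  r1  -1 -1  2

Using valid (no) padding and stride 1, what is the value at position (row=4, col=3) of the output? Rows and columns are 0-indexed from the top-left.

-10

The receptive field on the input at this output position is [8 7 6 / 12 8 4]. Elementwise product with the kernel and sum: 8·1 + 6·-1 + 12·-1 + 8·-1 + 4·2.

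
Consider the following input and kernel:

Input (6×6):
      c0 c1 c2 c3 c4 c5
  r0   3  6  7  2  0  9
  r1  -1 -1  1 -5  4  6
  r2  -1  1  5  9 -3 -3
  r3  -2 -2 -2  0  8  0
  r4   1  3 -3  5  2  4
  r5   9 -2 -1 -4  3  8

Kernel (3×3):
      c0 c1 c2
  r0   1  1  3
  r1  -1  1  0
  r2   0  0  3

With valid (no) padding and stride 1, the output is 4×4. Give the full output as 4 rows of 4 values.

45 48 -6 29
-3 -11 36 5
6 48 13 17
-11 -22 39 29

Output[0,0]: The receptive field on the input at this output position is [3 6 7 / -1 -1 1 / -1 1 5]. Elementwise product with the kernel and sum: 3·1 + 6·1 + 7·3 + -1·-1 + -1·1 + 5·3.
Output[0,1]: The receptive field on the input at this output position is [6 7 2 / -1 1 -5 / 1 5 9]. Elementwise product with the kernel and sum: 6·1 + 7·1 + 2·3 + -1·-1 + 1·1 + 9·3.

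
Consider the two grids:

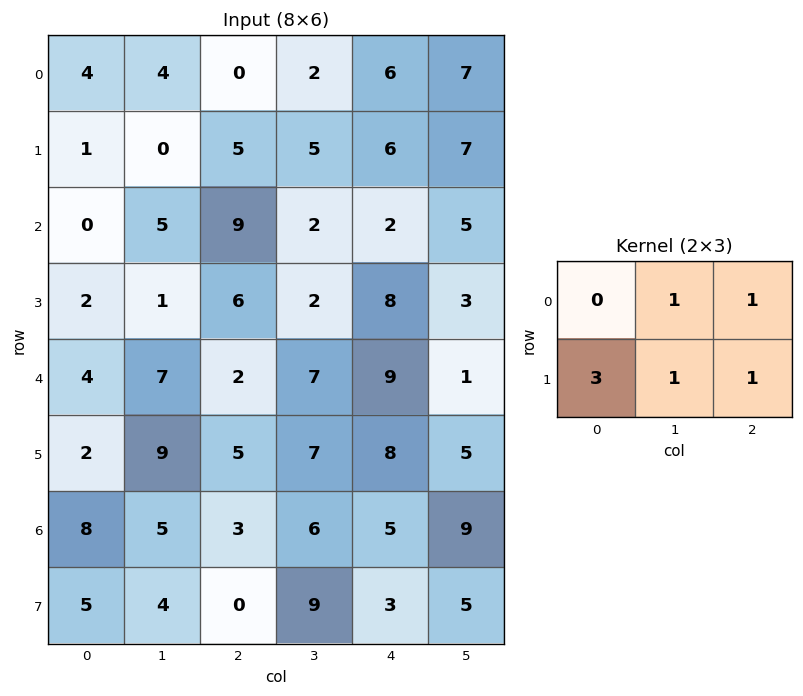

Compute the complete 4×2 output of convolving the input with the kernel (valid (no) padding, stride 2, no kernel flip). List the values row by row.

12 34
27 32
29 46
27 23

Output[0,0]: The receptive field on the input at this output position is [4 4 0 / 1 0 5]. Elementwise product with the kernel and sum: 4·1 + 0·1 + 1·3 + 0·1 + 5·1.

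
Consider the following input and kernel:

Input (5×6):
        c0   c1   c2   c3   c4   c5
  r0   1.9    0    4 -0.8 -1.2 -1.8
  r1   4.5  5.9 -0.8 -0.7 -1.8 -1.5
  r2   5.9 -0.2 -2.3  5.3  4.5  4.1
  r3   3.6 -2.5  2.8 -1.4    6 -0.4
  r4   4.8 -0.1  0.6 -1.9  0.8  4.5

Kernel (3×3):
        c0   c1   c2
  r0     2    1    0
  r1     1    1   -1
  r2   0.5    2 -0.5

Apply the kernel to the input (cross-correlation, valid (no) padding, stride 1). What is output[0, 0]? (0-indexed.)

The receptive field on the input at this output position is [1.9 0 4 / 4.5 5.9 -0.8 / 5.9 -0.2 -2.3]. Elementwise product with the kernel and sum: 1.9·2 + 0·1 + 4.5·1 + 5.9·1 + -0.8·-1 + 5.9·0.5 + -0.2·2 + -2.3·-0.5.

18.7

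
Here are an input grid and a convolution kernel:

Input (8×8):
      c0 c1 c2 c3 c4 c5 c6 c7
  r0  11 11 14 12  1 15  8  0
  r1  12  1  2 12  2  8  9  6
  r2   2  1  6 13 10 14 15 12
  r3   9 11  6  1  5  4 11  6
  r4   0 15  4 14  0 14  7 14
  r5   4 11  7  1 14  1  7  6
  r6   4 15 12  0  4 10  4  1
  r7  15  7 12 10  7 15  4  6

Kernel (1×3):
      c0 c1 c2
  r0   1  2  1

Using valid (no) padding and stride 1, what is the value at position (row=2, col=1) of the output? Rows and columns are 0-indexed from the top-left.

26

The receptive field on the input at this output position is [1 6 13]. Elementwise product with the kernel and sum: 1·1 + 6·2 + 13·1.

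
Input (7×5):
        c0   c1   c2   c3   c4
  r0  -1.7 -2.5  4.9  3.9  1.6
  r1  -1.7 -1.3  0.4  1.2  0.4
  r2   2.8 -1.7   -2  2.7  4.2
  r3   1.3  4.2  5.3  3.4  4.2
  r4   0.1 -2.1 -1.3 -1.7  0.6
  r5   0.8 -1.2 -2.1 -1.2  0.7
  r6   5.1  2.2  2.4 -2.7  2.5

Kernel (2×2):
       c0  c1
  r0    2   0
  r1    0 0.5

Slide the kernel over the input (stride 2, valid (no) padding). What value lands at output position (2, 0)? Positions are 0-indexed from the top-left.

-0.4

The receptive field on the input at this output position is [0.1 -2.1 / 0.8 -1.2]. Elementwise product with the kernel and sum: 0.1·2 + -1.2·0.5.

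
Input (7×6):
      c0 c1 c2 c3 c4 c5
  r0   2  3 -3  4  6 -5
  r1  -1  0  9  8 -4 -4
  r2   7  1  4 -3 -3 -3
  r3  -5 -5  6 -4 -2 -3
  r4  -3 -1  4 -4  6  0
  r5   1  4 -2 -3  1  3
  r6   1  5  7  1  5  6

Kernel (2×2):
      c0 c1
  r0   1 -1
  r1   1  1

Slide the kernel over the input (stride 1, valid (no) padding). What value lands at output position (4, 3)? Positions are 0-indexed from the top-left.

-12

The receptive field on the input at this output position is [-4 6 / -3 1]. Elementwise product with the kernel and sum: -4·1 + 6·-1 + -3·1 + 1·1.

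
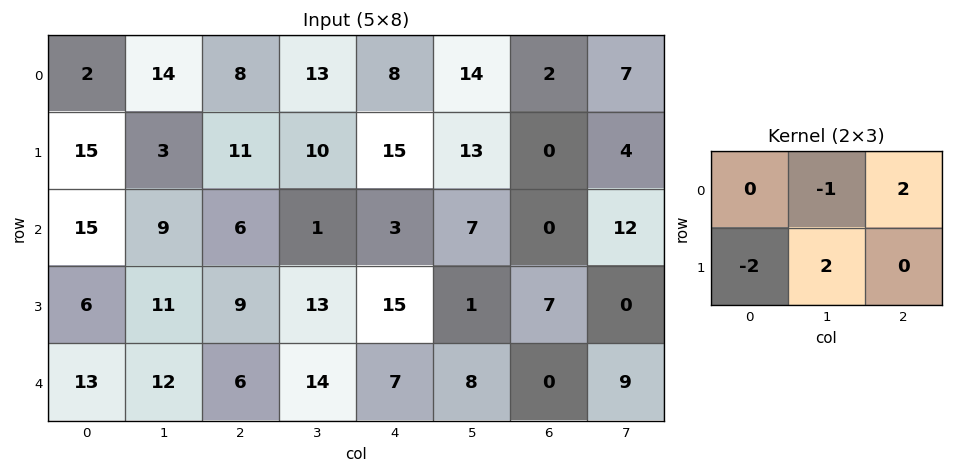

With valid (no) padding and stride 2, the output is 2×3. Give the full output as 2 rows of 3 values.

-22 1 -14
13 13 -35

Output[0,0]: The receptive field on the input at this output position is [2 14 8 / 15 3 11]. Elementwise product with the kernel and sum: 14·-1 + 8·2 + 15·-2 + 3·2.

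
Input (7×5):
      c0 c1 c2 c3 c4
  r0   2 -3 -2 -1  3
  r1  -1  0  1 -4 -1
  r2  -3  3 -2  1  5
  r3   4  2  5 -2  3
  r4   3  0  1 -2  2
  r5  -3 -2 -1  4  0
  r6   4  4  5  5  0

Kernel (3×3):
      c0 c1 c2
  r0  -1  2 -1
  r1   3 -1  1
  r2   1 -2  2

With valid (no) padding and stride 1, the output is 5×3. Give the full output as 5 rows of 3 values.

-21 4 9
-4 6 5
31 -15 28
4 15 -14
-6 7 -19

Output[0,0]: The receptive field on the input at this output position is [2 -3 -2 / -1 0 1 / -3 3 -2]. Elementwise product with the kernel and sum: 2·-1 + -3·2 + -2·-1 + -1·3 + 0·-1 + 1·1 + -3·1 + 3·-2 + -2·2.
Output[0,1]: The receptive field on the input at this output position is [-3 -2 -1 / 0 1 -4 / 3 -2 1]. Elementwise product with the kernel and sum: -3·-1 + -2·2 + -1·-1 + 0·3 + 1·-1 + -4·1 + 3·1 + -2·-2 + 1·2.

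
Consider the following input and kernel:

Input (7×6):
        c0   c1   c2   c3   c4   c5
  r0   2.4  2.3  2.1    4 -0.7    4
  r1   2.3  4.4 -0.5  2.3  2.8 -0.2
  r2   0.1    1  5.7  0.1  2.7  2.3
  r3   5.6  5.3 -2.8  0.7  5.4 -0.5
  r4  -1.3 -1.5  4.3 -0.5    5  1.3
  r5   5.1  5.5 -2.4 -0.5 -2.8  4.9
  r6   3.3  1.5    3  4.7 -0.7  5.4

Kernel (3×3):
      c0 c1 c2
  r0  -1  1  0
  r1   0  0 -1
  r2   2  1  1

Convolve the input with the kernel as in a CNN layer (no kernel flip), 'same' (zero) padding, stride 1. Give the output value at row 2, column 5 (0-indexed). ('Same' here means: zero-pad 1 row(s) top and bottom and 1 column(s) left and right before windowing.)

7.3

The receptive field on the zero-padded input at this output position is [2.8 -0.2 0 / 2.7 2.3 0 / 5.4 -0.5 0]. Elementwise product with the kernel and sum: 2.8·-1 + -0.2·1 + 0·-1 + 5.4·2 + -0.5·1 + 0·1.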